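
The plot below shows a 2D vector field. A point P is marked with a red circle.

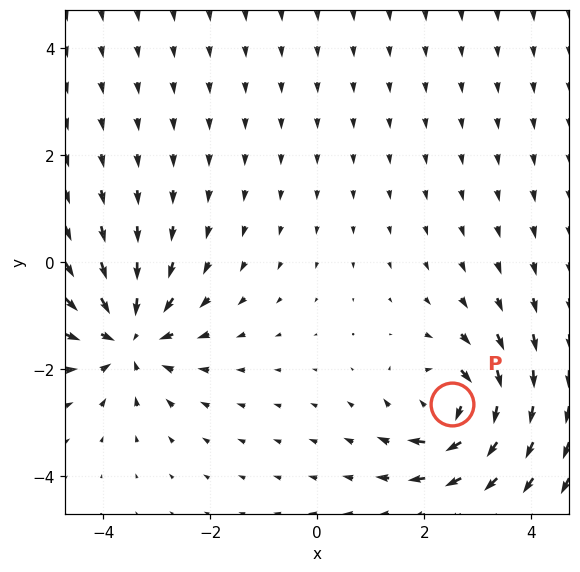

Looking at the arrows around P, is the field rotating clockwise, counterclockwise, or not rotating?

Near P at (2.5, -2.7) the arrows circulate clockwise. The curl (z-component) there is about -5; negative curl means clockwise rotation.

clockwise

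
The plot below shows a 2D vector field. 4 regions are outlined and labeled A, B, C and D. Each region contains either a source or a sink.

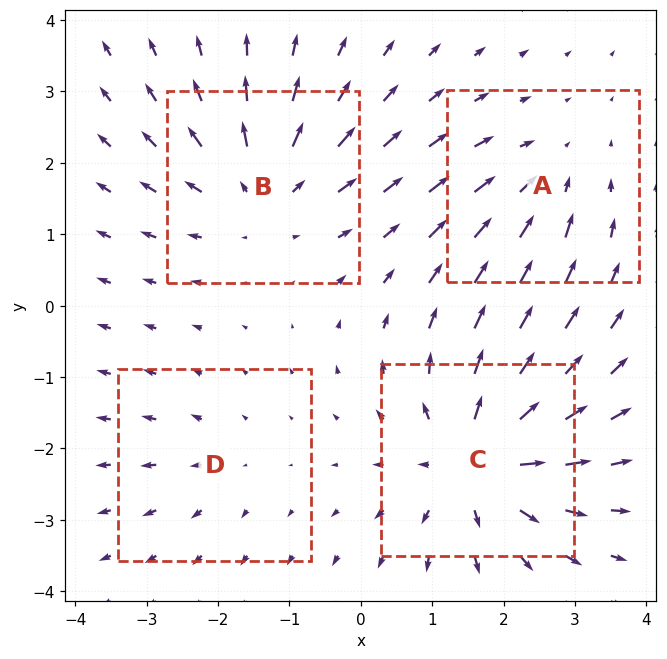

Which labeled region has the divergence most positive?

C

Divergence at each region's feature centre — A: about -3, B: about +5, C: about +6, D: about +2. Region C is most positive.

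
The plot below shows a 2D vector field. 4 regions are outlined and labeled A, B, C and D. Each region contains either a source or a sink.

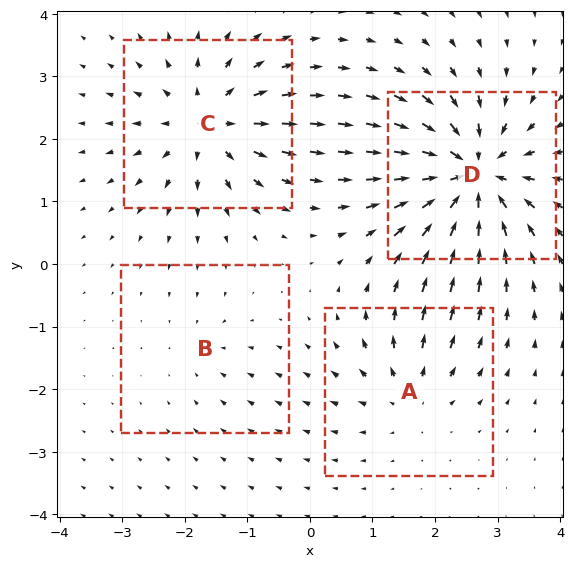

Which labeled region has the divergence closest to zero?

B

Divergence at each region's feature centre — A: about +4, B: about -2, C: about +6, D: about -9. Region B is closest to zero.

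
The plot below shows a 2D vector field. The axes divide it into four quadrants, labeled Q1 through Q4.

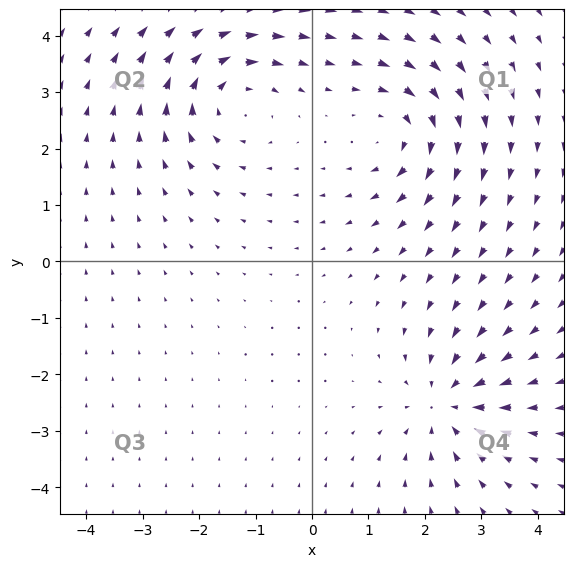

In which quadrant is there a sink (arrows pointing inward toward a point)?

The sink sits at approximately (2.4, -2.5), which lies in quadrant Q4. The divergence there is about -5, negative as expected for a sink.

Q4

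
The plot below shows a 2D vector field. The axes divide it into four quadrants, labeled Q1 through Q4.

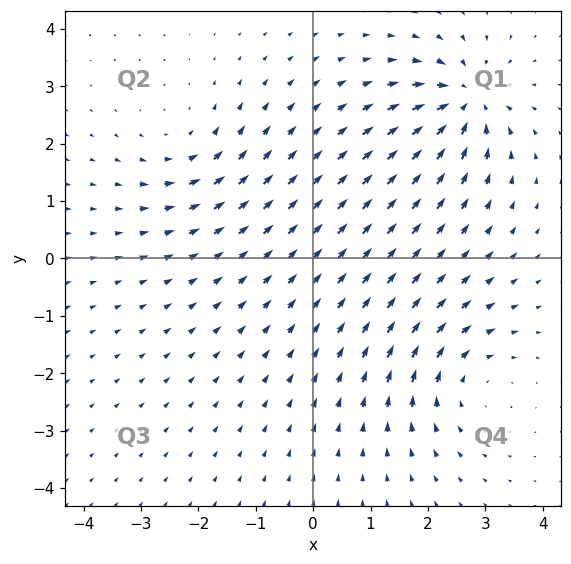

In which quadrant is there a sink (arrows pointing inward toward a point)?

Q1

The sink sits at approximately (2.7, 2.7), which lies in quadrant Q1. The divergence there is about -7, negative as expected for a sink.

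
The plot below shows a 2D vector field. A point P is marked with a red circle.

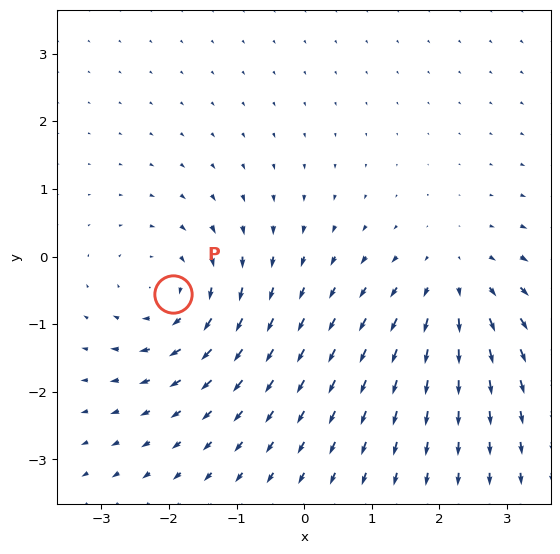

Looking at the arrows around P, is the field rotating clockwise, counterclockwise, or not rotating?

Near P at (-1.9, -0.6) the arrows circulate clockwise. The curl (z-component) there is about -5; negative curl means clockwise rotation.

clockwise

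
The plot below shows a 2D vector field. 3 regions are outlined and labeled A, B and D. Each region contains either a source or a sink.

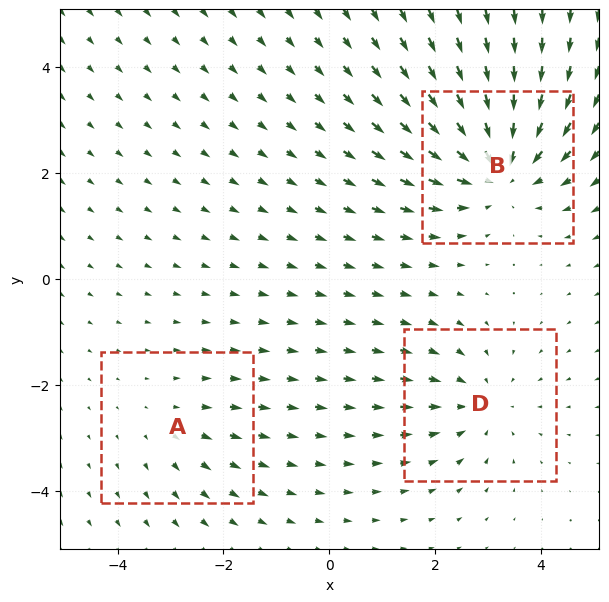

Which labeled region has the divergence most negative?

Divergence at each region's feature centre — A: about +2, B: about -4, D: about -3. Region B is most negative.

B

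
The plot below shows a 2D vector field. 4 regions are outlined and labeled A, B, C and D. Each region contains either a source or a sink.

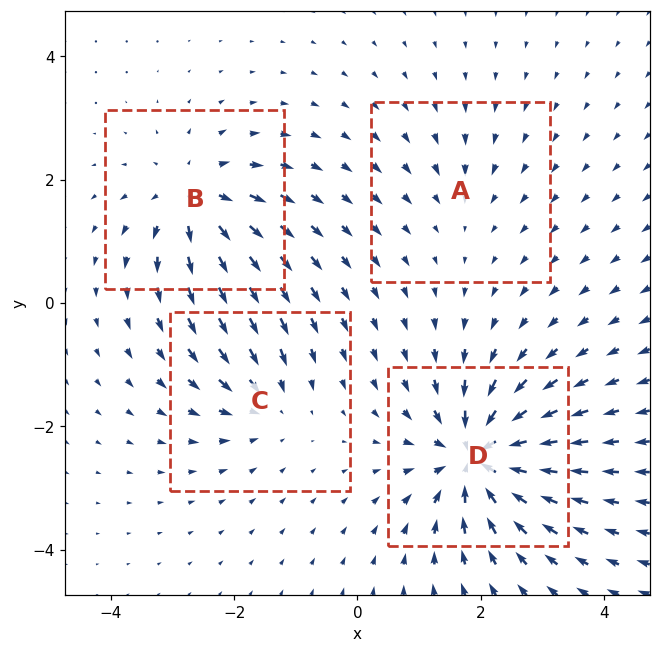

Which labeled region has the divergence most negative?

Divergence at each region's feature centre — A: about -2, B: about +6, C: about -4, D: about -9. Region D is most negative.

D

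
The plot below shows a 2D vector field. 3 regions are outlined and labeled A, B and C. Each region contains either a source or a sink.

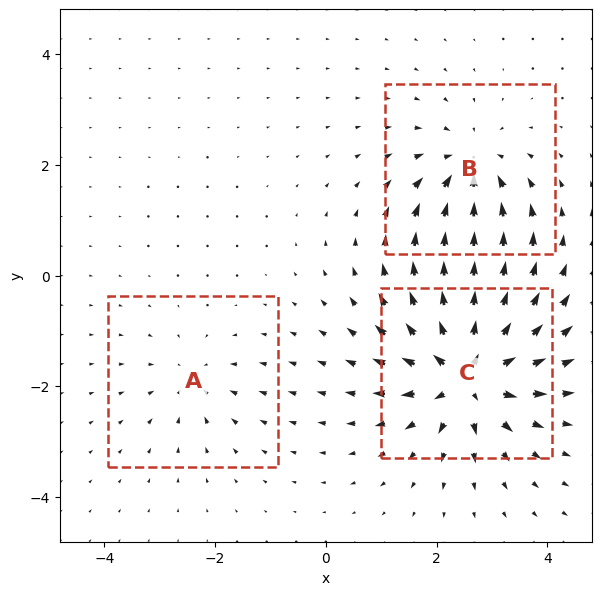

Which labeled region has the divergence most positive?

C

Divergence at each region's feature centre — A: about -2, B: about -4, C: about +6. Region C is most positive.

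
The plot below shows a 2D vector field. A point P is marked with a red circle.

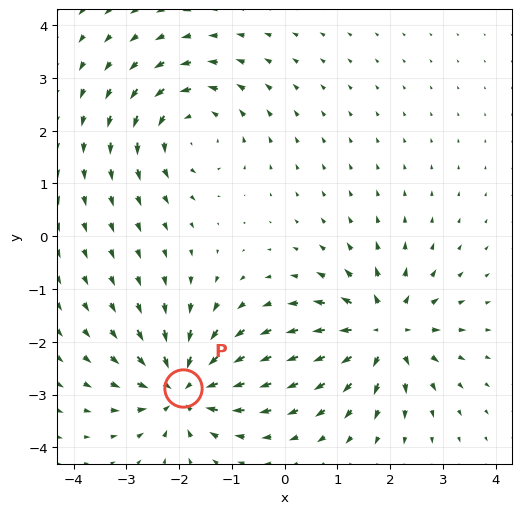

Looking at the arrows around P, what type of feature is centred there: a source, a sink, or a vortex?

sink

At P (-1.9, -2.9) the arrows converge inward. Divergence about -7, curl ≈0 — negative divergence with near-zero curl is a sink.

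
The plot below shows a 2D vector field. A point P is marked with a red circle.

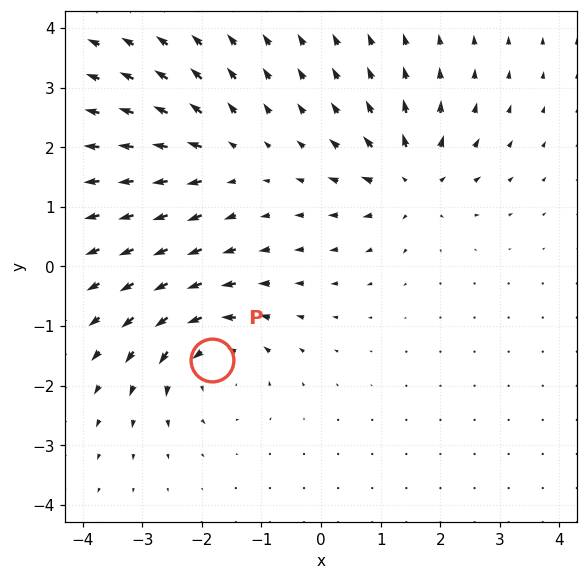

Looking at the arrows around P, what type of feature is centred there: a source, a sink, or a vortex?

vortex

At P (-1.8, -1.6) the arrows circulate counterclockwise. Divergence ≈0, curl about +6 — near-zero divergence with nonzero curl is a vortex.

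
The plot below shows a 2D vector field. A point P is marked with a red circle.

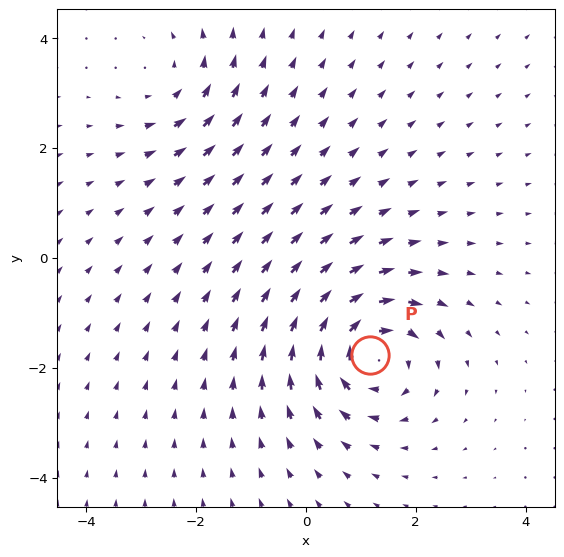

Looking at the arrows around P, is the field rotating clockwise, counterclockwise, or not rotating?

clockwise

Near P at (1.2, -1.8) the arrows circulate clockwise. The curl (z-component) there is about -5; negative curl means clockwise rotation.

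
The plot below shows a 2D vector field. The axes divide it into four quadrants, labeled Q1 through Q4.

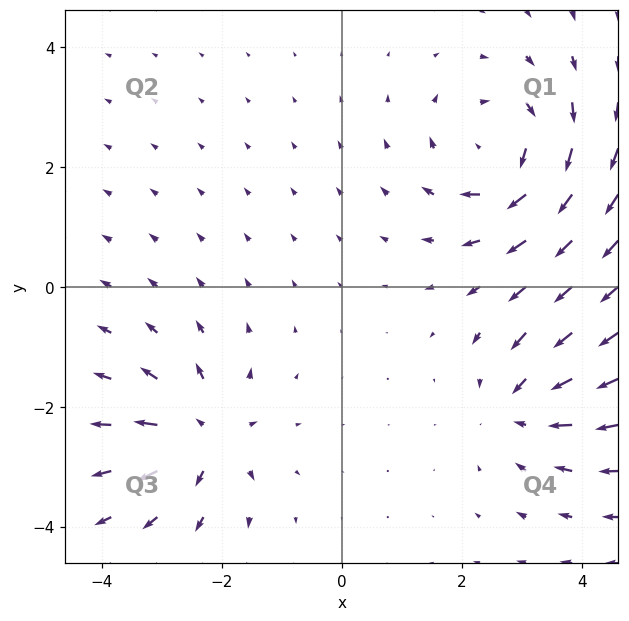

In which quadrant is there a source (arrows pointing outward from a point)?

The source sits at approximately (-2.3, -2.5), which lies in quadrant Q3. The divergence there is about +5, positive as expected for a source.

Q3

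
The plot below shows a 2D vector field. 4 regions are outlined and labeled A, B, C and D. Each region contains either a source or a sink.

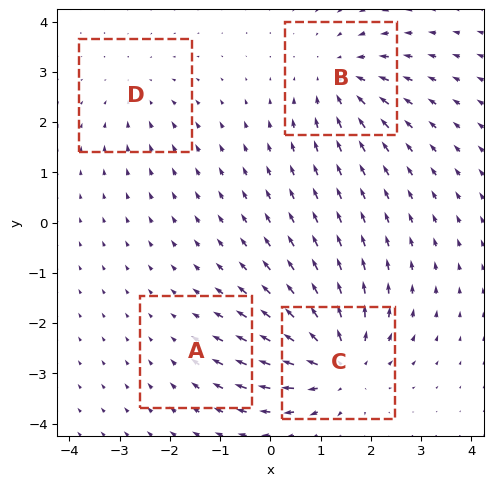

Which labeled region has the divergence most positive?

Divergence at each region's feature centre — A: about -2, B: about -5, C: about +7, D: about -3. Region C is most positive.

C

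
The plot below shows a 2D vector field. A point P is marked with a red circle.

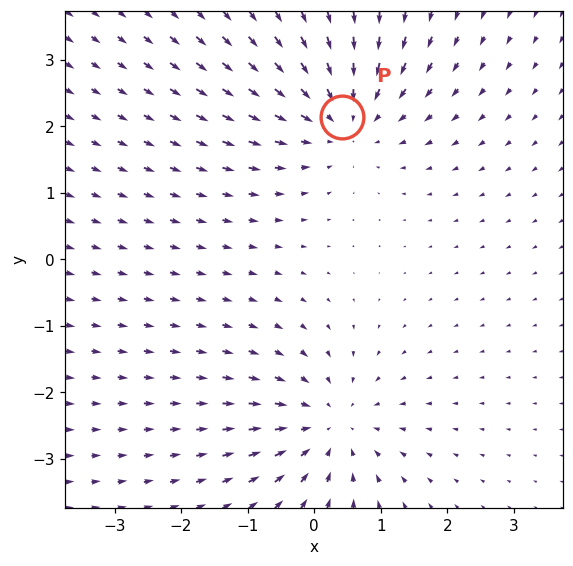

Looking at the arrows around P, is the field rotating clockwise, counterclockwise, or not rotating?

not rotating

Near P at (0.4, 2.1) the arrows show no circulation. The curl there is ≈0.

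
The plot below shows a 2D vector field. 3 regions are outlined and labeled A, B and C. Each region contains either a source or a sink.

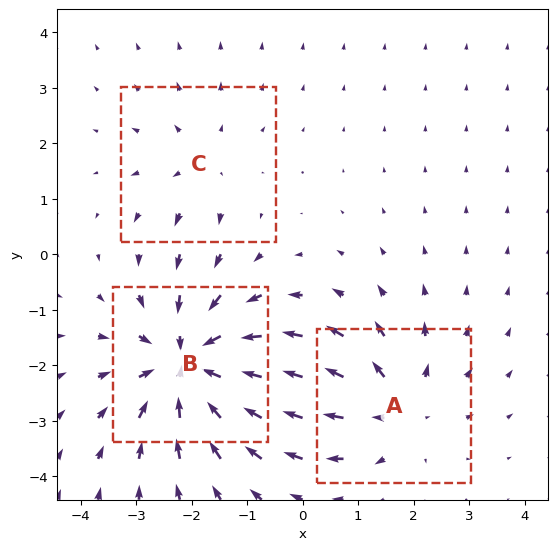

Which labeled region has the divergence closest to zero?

Divergence at each region's feature centre — A: about +3, B: about -5, C: about +2. Region C is closest to zero.

C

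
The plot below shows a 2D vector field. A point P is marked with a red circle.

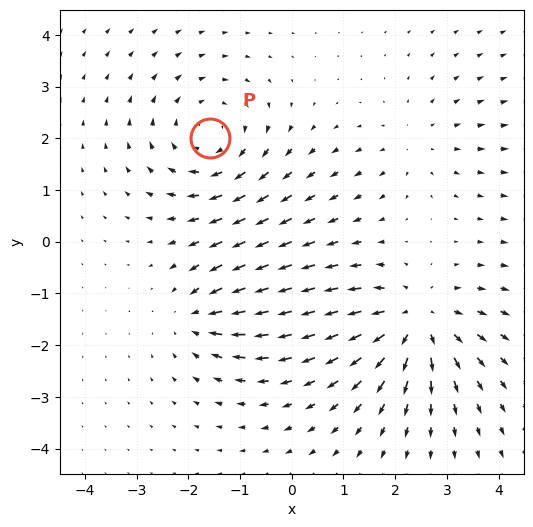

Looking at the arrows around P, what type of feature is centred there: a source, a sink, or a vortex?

At P (-1.6, 2.0) the arrows circulate clockwise. Divergence ≈0, curl about -4 — near-zero divergence with nonzero curl is a vortex.

vortex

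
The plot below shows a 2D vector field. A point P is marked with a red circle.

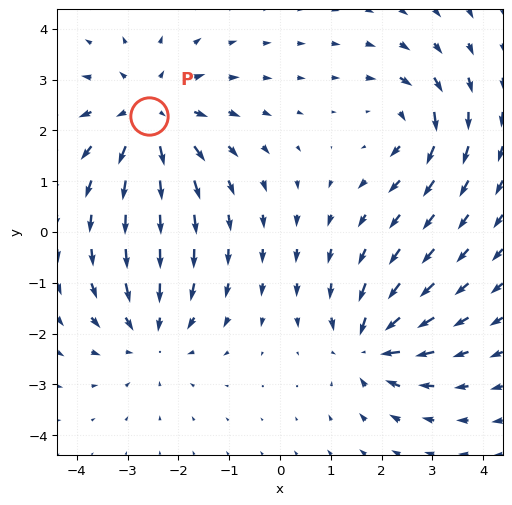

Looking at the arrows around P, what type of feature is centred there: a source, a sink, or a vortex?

source

At P (-2.6, 2.3) the arrows spread outward. Divergence about +4, curl ≈0 — positive divergence with near-zero curl is a source.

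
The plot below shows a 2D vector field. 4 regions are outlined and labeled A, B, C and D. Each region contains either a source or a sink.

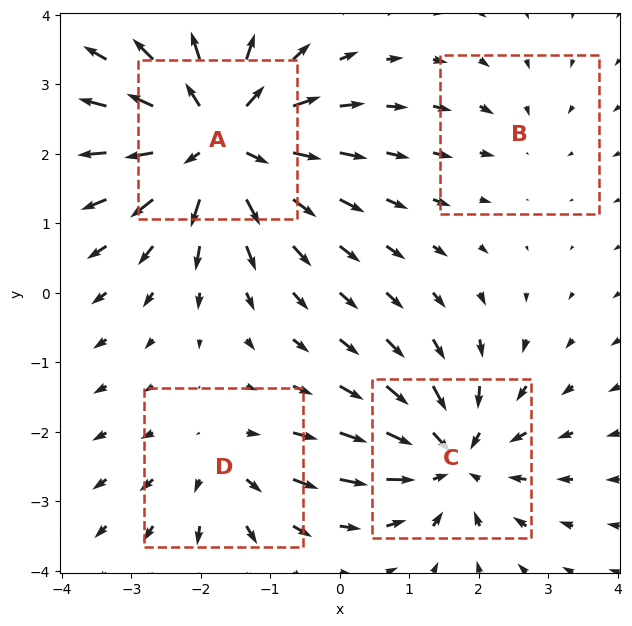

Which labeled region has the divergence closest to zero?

Divergence at each region's feature centre — A: about +7, B: about -2, C: about -5, D: about +3. Region B is closest to zero.

B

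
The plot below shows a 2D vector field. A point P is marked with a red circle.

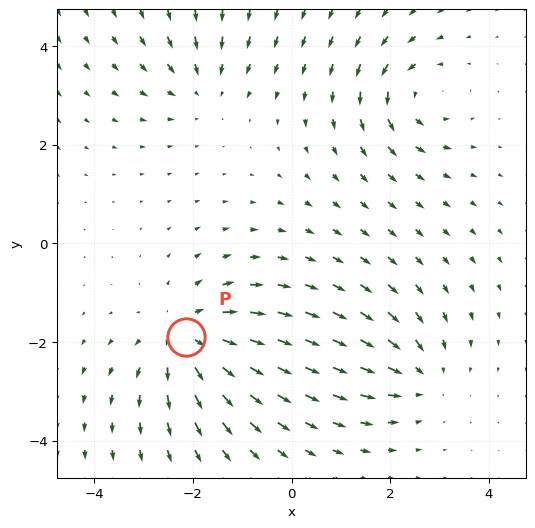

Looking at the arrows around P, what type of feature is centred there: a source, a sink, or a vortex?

At P (-2.1, -1.9) the arrows spread outward. Divergence about +4, curl ≈0 — positive divergence with near-zero curl is a source.

source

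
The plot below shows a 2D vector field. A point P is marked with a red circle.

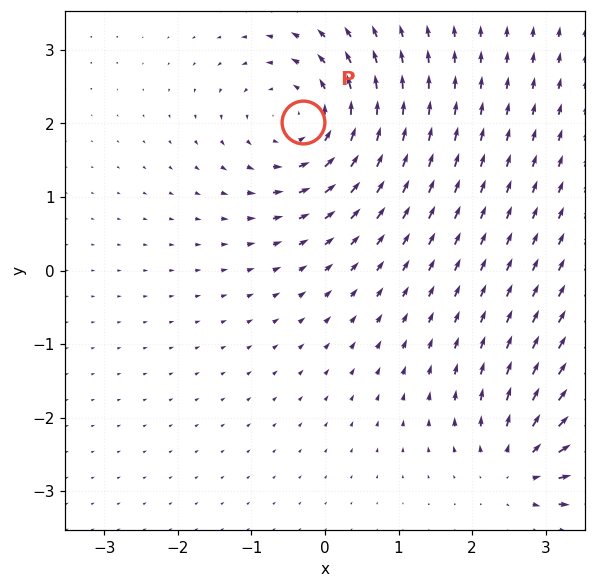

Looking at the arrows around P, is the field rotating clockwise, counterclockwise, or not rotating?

Near P at (-0.3, 2.0) the arrows circulate counterclockwise. The curl (z-component) there is about +5; positive curl means counterclockwise rotation.

counterclockwise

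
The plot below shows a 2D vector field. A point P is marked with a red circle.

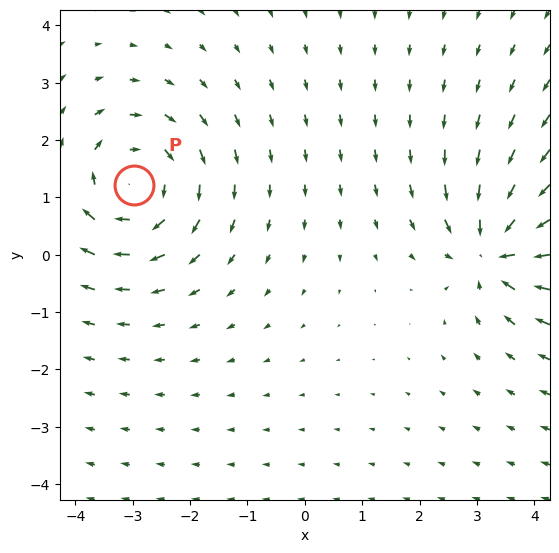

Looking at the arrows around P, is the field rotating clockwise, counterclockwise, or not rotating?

Near P at (-3.0, 1.2) the arrows circulate clockwise. The curl (z-component) there is about -3; negative curl means clockwise rotation.

clockwise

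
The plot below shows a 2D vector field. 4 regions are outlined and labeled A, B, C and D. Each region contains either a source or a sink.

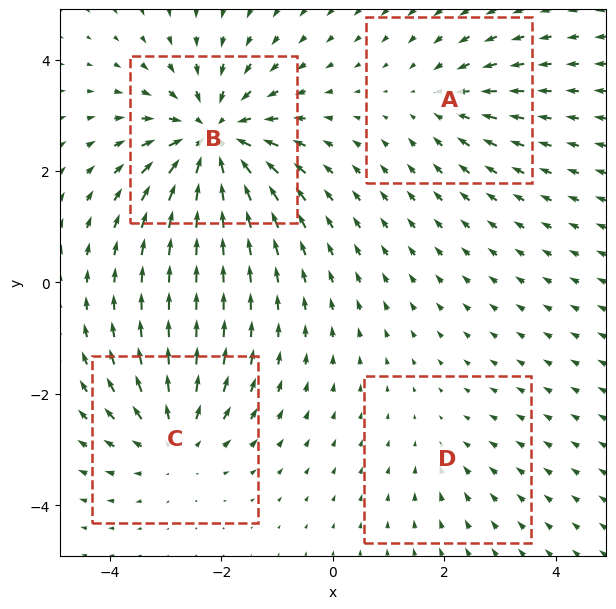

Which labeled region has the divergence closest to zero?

Divergence at each region's feature centre — A: about -3, B: about -7, C: about +4, D: about -2. Region D is closest to zero.

D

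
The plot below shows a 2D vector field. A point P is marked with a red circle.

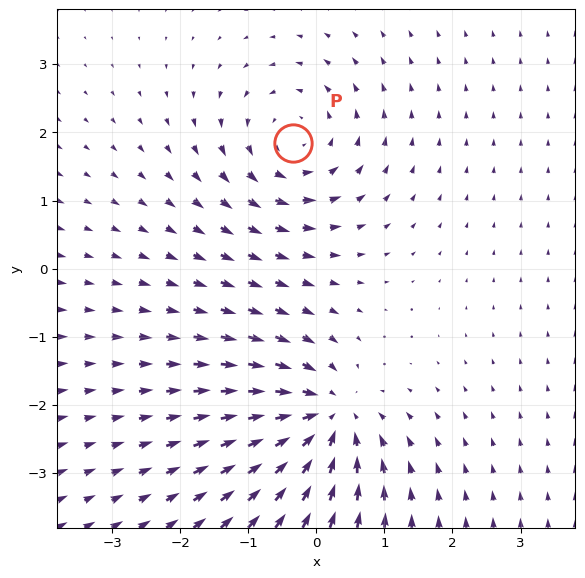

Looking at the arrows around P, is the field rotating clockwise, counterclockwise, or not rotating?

counterclockwise

Near P at (-0.3, 1.8) the arrows circulate counterclockwise. The curl (z-component) there is about +4; positive curl means counterclockwise rotation.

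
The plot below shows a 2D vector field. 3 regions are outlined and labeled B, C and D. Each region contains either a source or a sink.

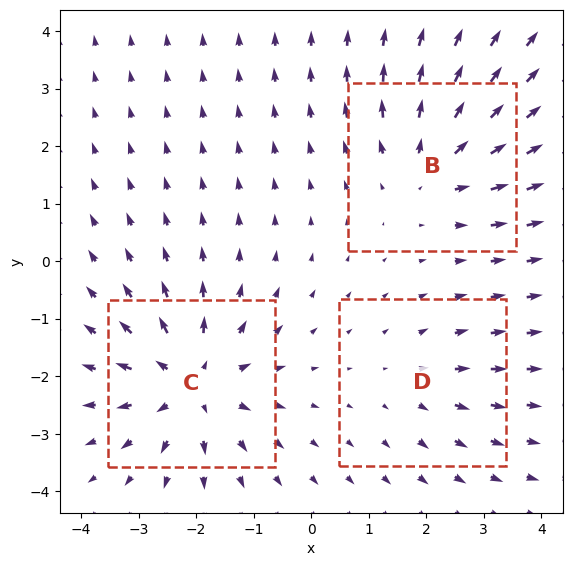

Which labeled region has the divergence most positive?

Divergence at each region's feature centre — B: about +3, C: about +5, D: about +2. Region C is most positive.

C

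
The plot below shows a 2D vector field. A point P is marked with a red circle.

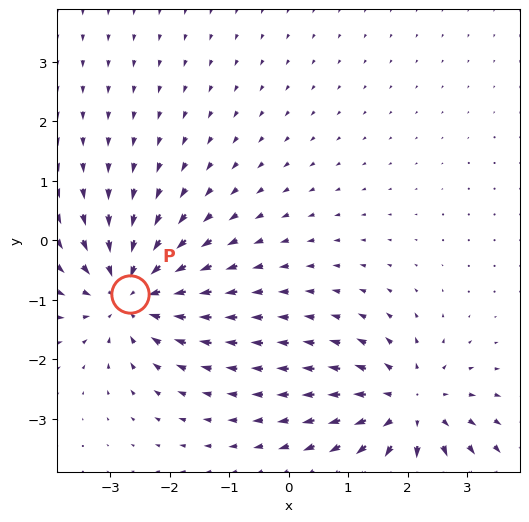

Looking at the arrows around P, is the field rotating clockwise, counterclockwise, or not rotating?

Near P at (-2.7, -0.9) the arrows show no circulation. The curl there is ≈0.

not rotating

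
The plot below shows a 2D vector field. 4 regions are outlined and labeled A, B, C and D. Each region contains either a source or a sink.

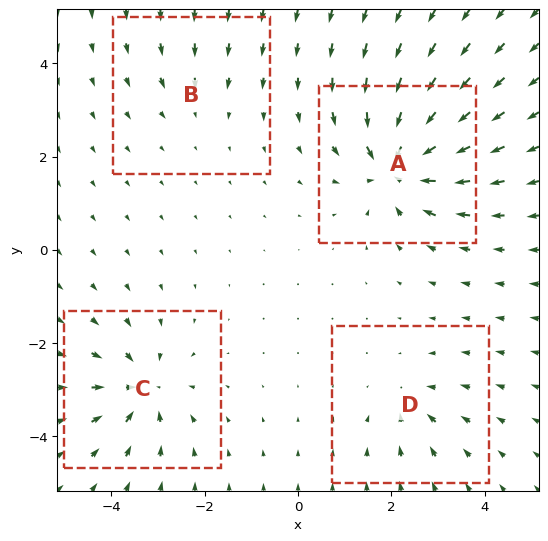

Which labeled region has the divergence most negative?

Divergence at each region's feature centre — A: about -8, B: about -2, C: about -6, D: about -4. Region A is most negative.

A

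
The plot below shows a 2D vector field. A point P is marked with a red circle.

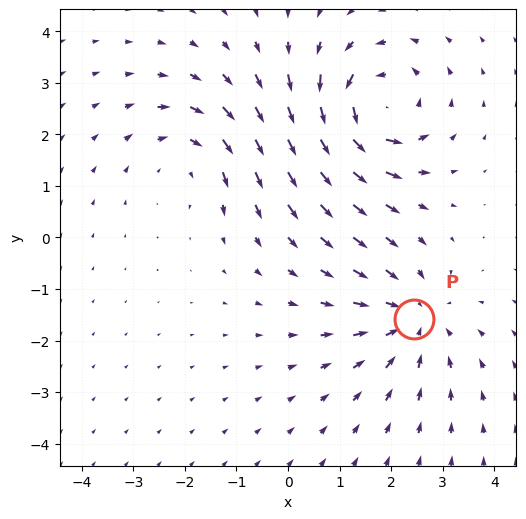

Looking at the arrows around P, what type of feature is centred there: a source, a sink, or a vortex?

sink

At P (2.4, -1.6) the arrows converge inward. Divergence about -3, curl ≈0 — negative divergence with near-zero curl is a sink.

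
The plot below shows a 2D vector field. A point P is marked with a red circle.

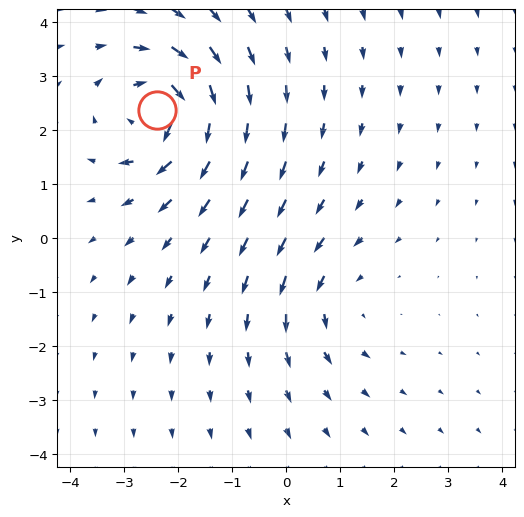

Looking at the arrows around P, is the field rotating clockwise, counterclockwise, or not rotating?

clockwise

Near P at (-2.4, 2.4) the arrows circulate clockwise. The curl (z-component) there is about -6; negative curl means clockwise rotation.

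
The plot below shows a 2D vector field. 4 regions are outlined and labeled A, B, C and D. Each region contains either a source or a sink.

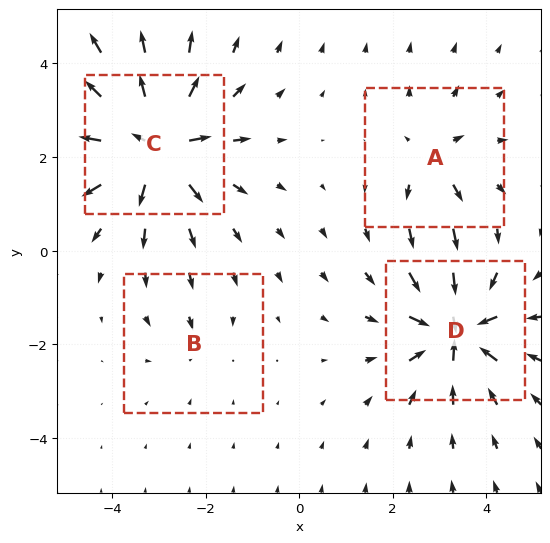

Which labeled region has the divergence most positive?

C

Divergence at each region's feature centre — A: about +4, B: about -2, C: about +8, D: about -7. Region C is most positive.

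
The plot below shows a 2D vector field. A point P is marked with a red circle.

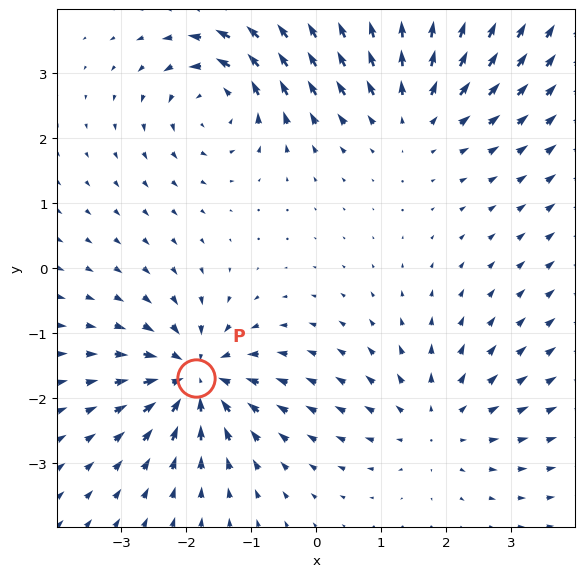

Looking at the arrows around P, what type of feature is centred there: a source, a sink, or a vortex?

sink

At P (-1.9, -1.7) the arrows converge inward. Divergence about -6, curl ≈0 — negative divergence with near-zero curl is a sink.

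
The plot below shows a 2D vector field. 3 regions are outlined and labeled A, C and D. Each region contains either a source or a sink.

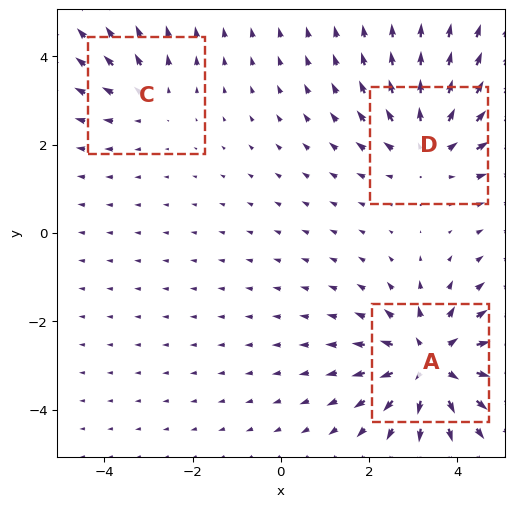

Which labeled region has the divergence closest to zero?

Divergence at each region's feature centre — A: about +5, C: about +2, D: about +3. Region C is closest to zero.

C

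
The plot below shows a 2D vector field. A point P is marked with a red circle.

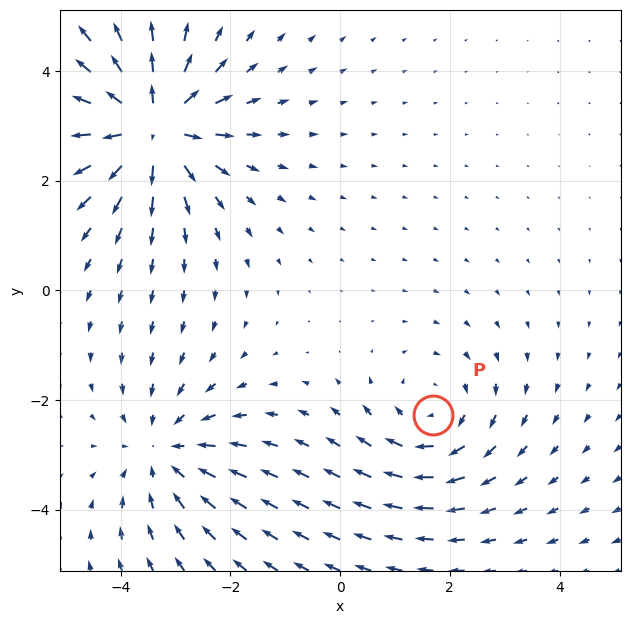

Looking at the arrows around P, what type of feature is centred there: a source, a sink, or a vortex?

At P (1.7, -2.3) the arrows circulate clockwise. Divergence ≈0, curl about -3 — near-zero divergence with nonzero curl is a vortex.

vortex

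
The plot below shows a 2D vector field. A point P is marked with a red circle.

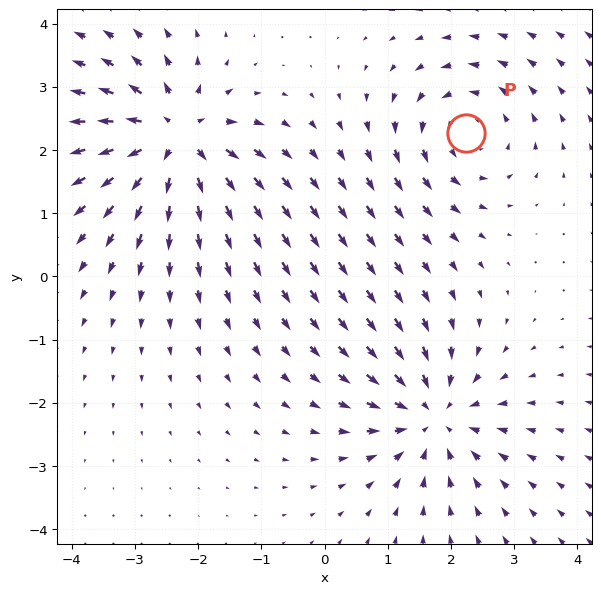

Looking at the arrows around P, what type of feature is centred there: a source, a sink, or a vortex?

vortex

At P (2.2, 2.3) the arrows circulate counterclockwise. Divergence ≈0, curl about +4 — near-zero divergence with nonzero curl is a vortex.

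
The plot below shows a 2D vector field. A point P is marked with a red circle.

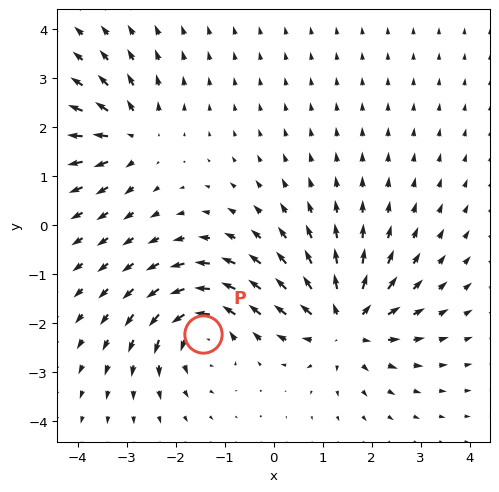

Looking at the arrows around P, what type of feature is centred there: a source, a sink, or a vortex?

vortex

At P (-1.4, -2.2) the arrows circulate counterclockwise. Divergence ≈0, curl about +6 — near-zero divergence with nonzero curl is a vortex.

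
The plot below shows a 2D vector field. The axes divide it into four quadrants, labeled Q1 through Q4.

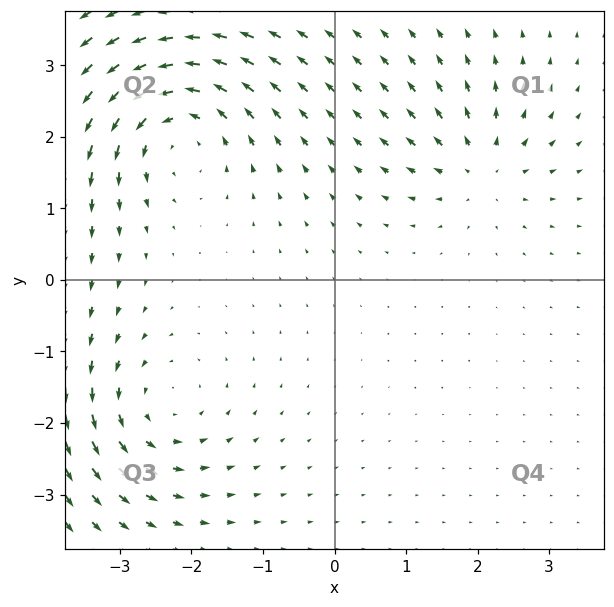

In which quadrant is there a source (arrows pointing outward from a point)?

Q1

The source sits at approximately (2.1, 1.6), which lies in quadrant Q1. The divergence there is about +4, positive as expected for a source.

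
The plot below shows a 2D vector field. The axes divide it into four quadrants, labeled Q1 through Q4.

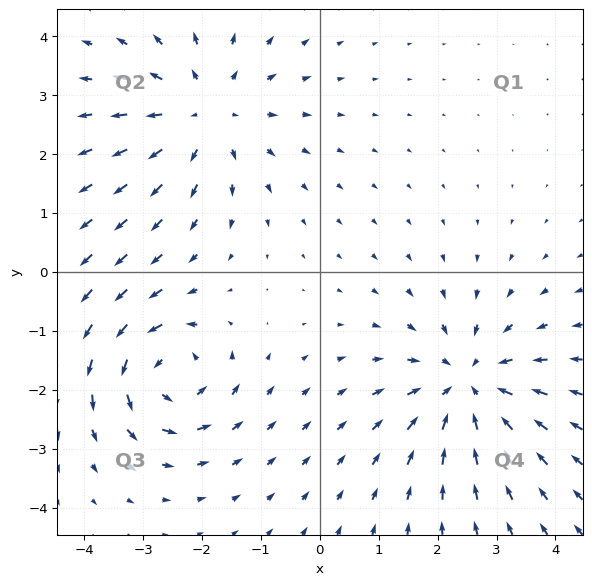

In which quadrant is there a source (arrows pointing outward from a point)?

The source sits at approximately (-1.9, 2.7), which lies in quadrant Q2. The divergence there is about +4, positive as expected for a source.

Q2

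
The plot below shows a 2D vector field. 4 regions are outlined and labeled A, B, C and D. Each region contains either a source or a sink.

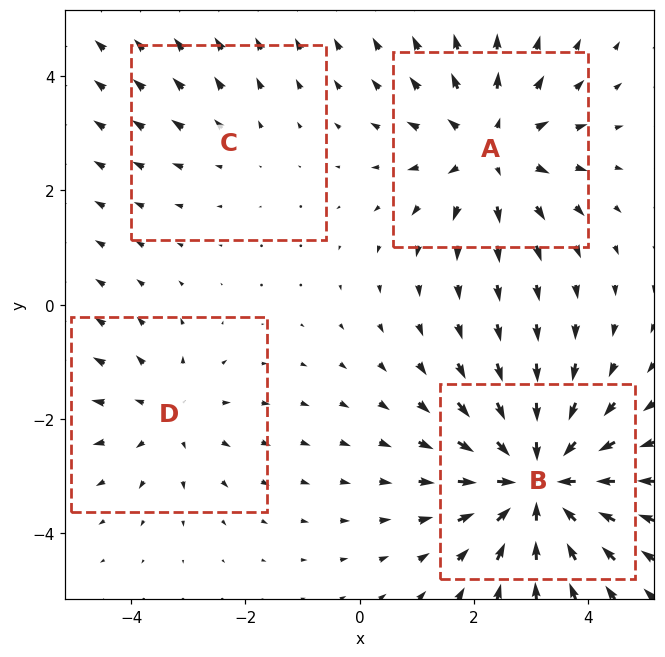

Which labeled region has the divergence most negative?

Divergence at each region's feature centre — A: about +4, B: about -6, C: about +2, D: about +3. Region B is most negative.

B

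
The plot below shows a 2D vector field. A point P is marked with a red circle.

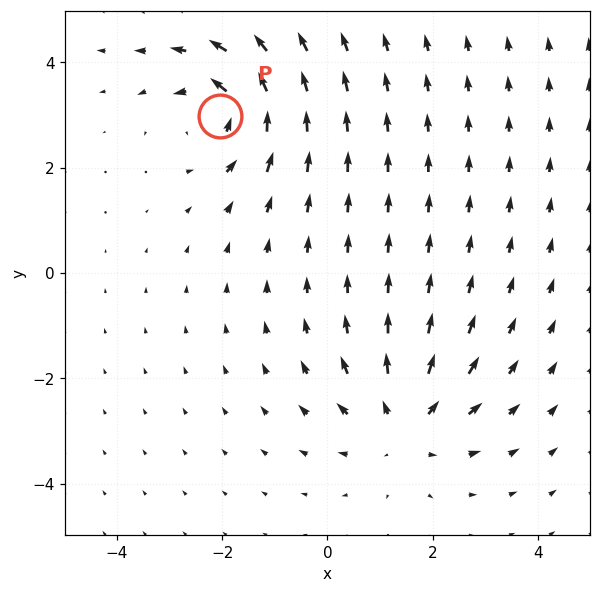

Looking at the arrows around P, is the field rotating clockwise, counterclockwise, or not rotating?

Near P at (-2.0, 3.0) the arrows circulate counterclockwise. The curl (z-component) there is about +6; positive curl means counterclockwise rotation.

counterclockwise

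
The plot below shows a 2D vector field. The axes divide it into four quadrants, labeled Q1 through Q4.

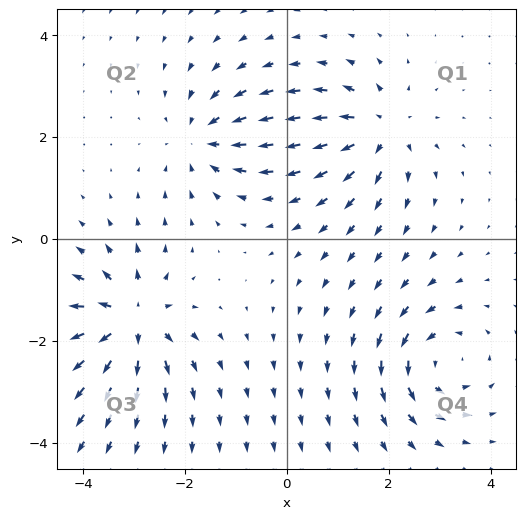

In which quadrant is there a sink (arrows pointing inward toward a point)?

Q2

The sink sits at approximately (-1.6, 2.0), which lies in quadrant Q2. The divergence there is about -5, negative as expected for a sink.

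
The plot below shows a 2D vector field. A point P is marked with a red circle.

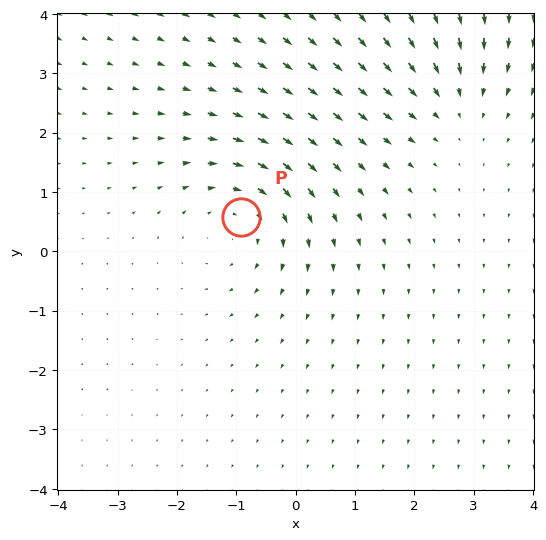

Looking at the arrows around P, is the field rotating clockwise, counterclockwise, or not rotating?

clockwise

Near P at (-0.9, 0.6) the arrows circulate clockwise. The curl (z-component) there is about -3; negative curl means clockwise rotation.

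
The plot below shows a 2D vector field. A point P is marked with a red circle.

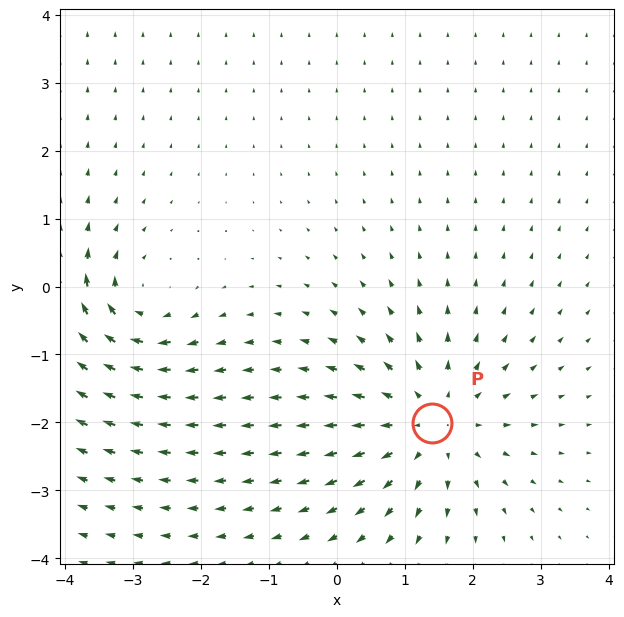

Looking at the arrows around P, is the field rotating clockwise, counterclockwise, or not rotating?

Near P at (1.4, -2.0) the arrows show no circulation. The curl there is ≈0.

not rotating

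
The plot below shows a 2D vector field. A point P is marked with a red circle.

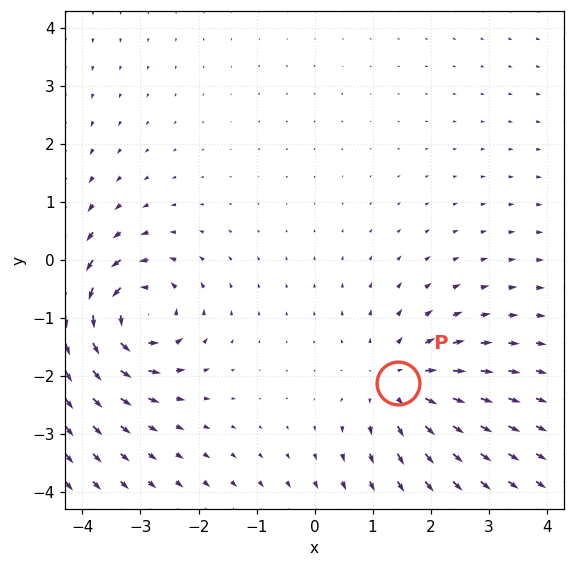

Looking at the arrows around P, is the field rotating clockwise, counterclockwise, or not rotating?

not rotating

Near P at (1.4, -2.1) the arrows show no circulation. The curl there is ≈0.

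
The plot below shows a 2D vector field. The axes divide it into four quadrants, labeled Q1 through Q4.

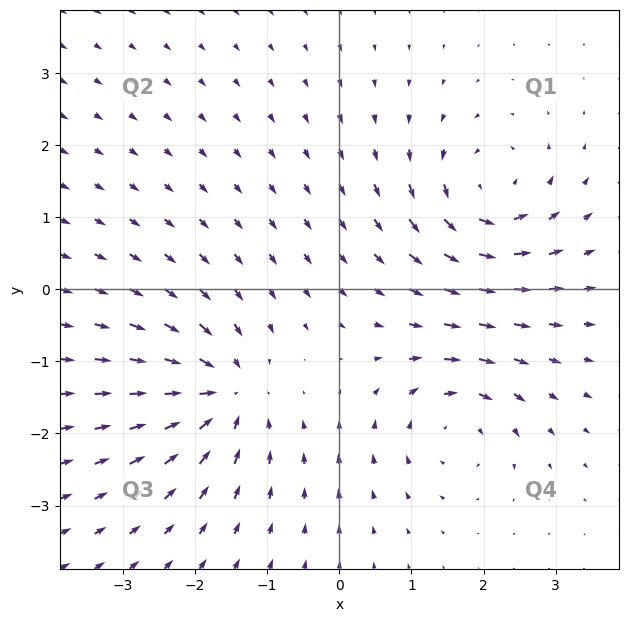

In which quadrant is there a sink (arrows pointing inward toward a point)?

The sink sits at approximately (-1.6, -1.4), which lies in quadrant Q3. The divergence there is about -5, negative as expected for a sink.

Q3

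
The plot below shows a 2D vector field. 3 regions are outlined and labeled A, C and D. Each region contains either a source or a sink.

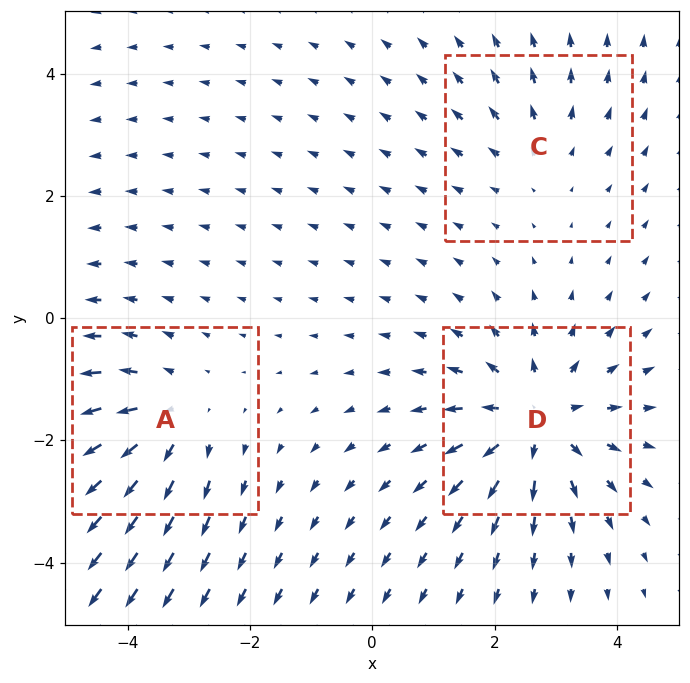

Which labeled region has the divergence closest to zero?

Divergence at each region's feature centre — A: about +3, C: about +2, D: about +4. Region C is closest to zero.

C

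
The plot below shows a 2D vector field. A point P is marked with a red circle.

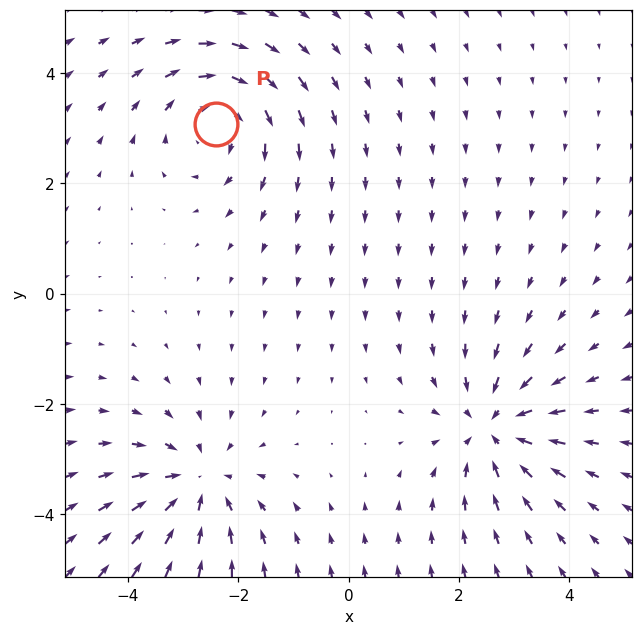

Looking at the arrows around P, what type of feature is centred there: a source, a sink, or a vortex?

At P (-2.4, 3.1) the arrows circulate clockwise. Divergence ≈0, curl about -3 — near-zero divergence with nonzero curl is a vortex.

vortex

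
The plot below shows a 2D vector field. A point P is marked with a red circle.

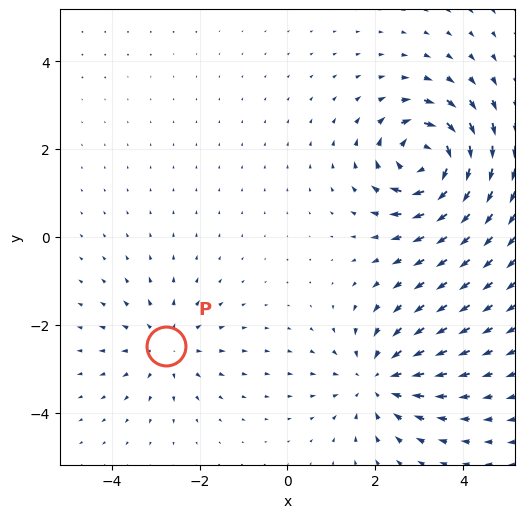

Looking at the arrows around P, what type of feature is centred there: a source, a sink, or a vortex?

source

At P (-2.8, -2.5) the arrows spread outward. Divergence about +3, curl ≈0 — positive divergence with near-zero curl is a source.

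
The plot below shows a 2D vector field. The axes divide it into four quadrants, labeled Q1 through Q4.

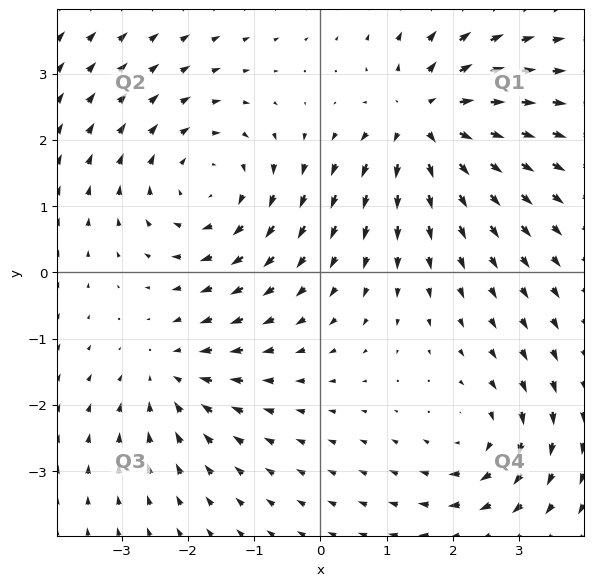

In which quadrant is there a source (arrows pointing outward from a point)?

The source sits at approximately (1.6, 2.3), which lies in quadrant Q1. The divergence there is about +5, positive as expected for a source.

Q1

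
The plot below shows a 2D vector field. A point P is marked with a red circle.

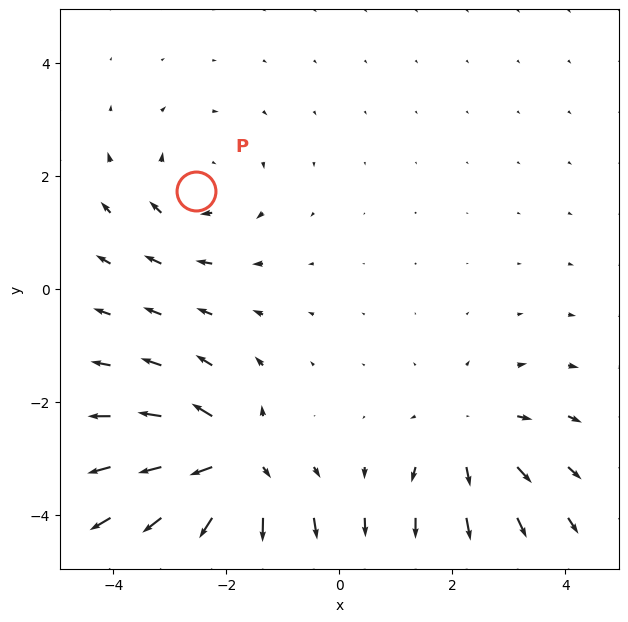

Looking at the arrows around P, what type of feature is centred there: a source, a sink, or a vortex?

vortex

At P (-2.5, 1.7) the arrows circulate clockwise. Divergence ≈0, curl about -3 — near-zero divergence with nonzero curl is a vortex.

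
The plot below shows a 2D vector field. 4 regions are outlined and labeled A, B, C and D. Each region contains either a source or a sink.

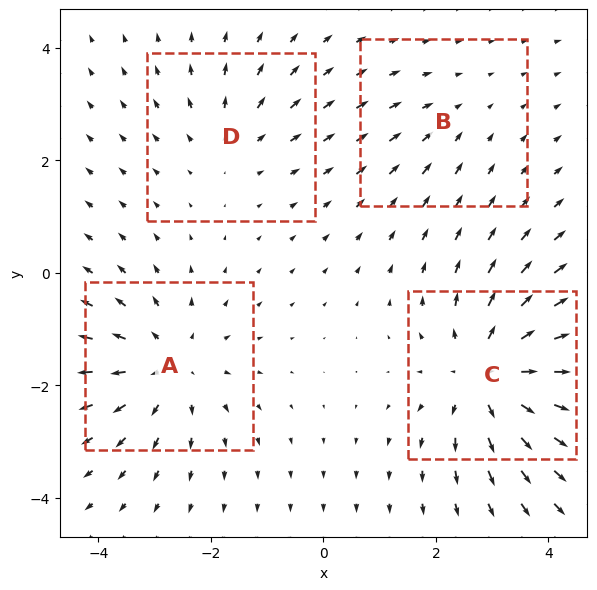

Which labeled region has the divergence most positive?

C

Divergence at each region's feature centre — A: about +4, B: about -2, C: about +6, D: about +3. Region C is most positive.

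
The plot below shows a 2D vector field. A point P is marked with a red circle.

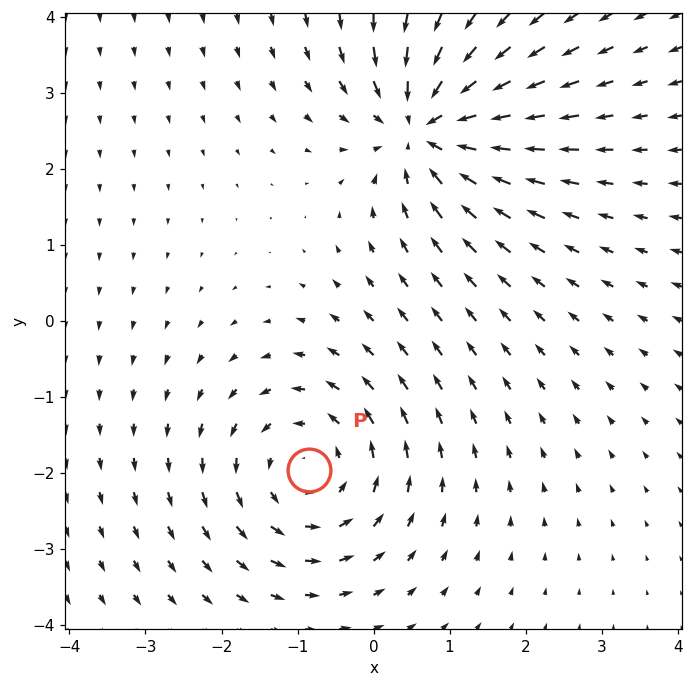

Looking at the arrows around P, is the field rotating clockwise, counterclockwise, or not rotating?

counterclockwise

Near P at (-0.8, -2.0) the arrows circulate counterclockwise. The curl (z-component) there is about +4; positive curl means counterclockwise rotation.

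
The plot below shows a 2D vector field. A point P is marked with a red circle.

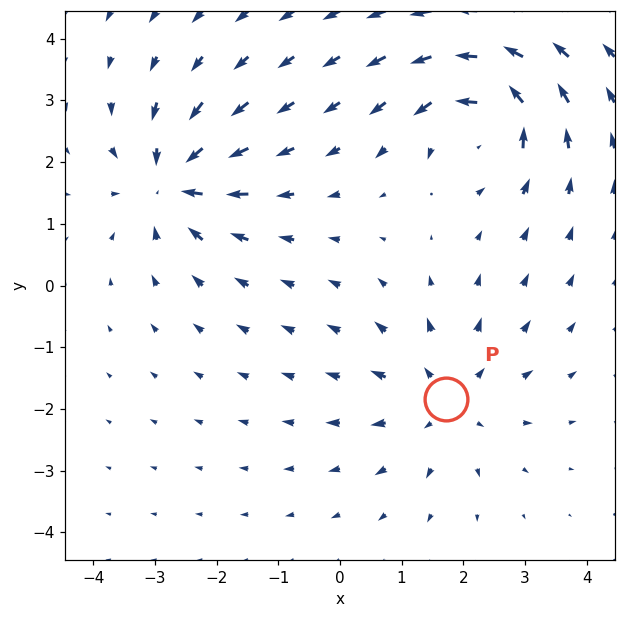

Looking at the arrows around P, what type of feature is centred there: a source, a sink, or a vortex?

At P (1.7, -1.8) the arrows spread outward. Divergence about +4, curl ≈0 — positive divergence with near-zero curl is a source.

source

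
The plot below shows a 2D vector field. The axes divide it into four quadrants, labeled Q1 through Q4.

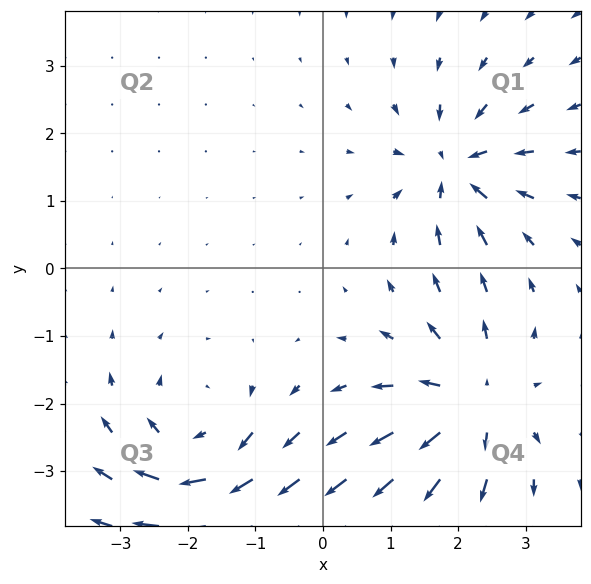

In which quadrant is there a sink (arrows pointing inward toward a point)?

The sink sits at approximately (2.0, 1.5), which lies in quadrant Q1. The divergence there is about -6, negative as expected for a sink.

Q1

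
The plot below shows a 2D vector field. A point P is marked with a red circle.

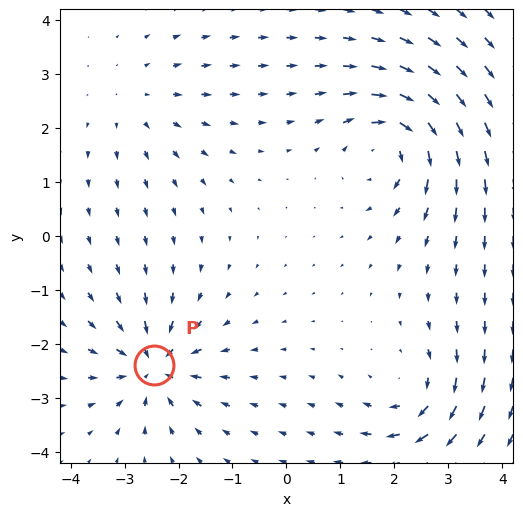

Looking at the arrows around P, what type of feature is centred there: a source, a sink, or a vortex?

sink

At P (-2.5, -2.4) the arrows converge inward. Divergence about -6, curl ≈0 — negative divergence with near-zero curl is a sink.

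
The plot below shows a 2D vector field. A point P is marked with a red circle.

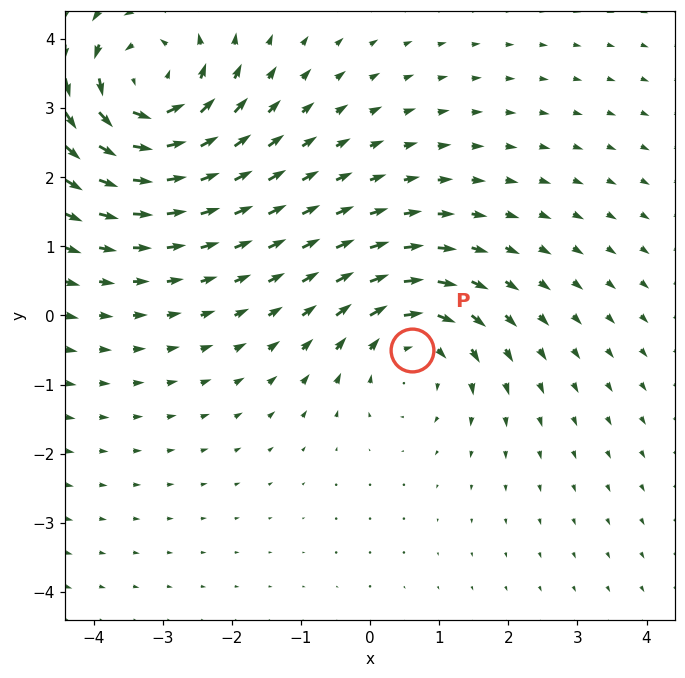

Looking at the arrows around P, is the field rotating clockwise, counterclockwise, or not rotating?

Near P at (0.6, -0.5) the arrows circulate clockwise. The curl (z-component) there is about -3; negative curl means clockwise rotation.

clockwise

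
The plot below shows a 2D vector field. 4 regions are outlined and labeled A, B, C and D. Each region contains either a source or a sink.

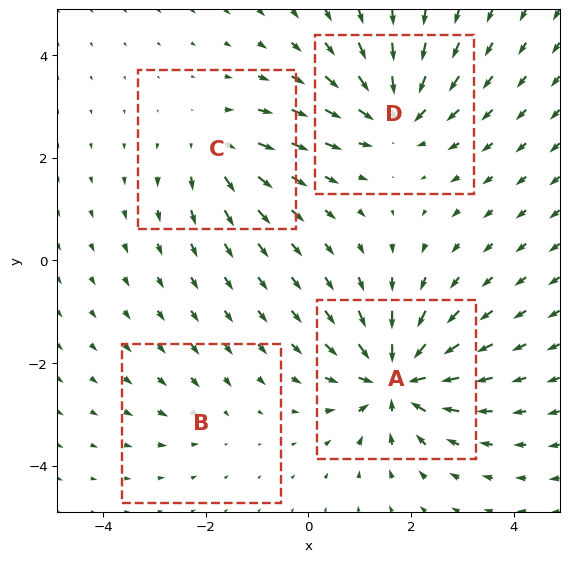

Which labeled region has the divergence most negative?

Divergence at each region's feature centre — A: about -8, B: about -2, C: about +4, D: about -6. Region A is most negative.

A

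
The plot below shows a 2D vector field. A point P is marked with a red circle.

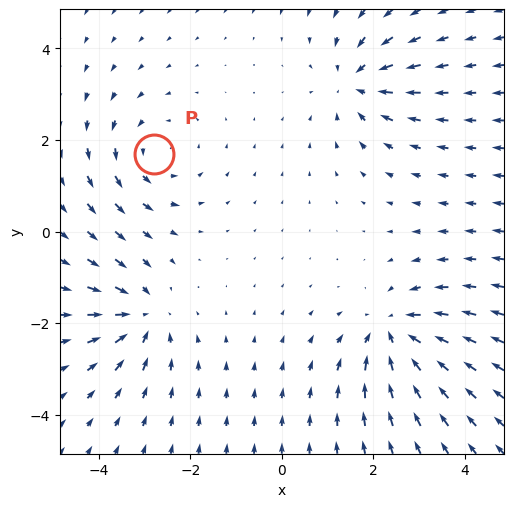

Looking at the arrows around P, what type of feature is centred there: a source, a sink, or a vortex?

At P (-2.8, 1.7) the arrows circulate counterclockwise. Divergence ≈0, curl about +3 — near-zero divergence with nonzero curl is a vortex.

vortex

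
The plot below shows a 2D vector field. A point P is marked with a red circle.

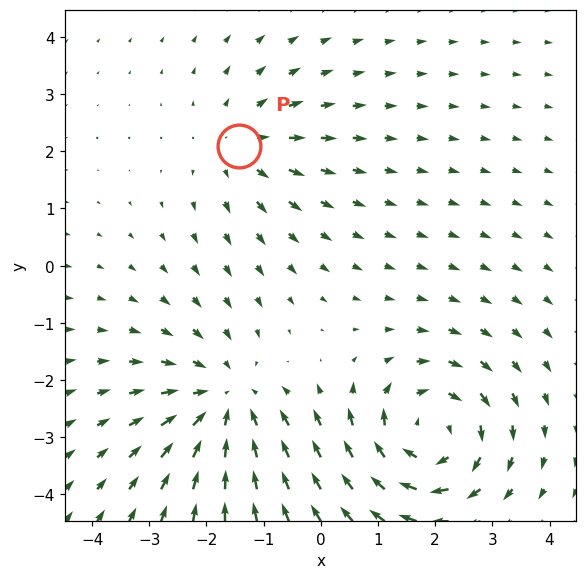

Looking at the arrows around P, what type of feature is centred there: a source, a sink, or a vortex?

source

At P (-1.4, 2.1) the arrows spread outward. Divergence about +3, curl ≈0 — positive divergence with near-zero curl is a source.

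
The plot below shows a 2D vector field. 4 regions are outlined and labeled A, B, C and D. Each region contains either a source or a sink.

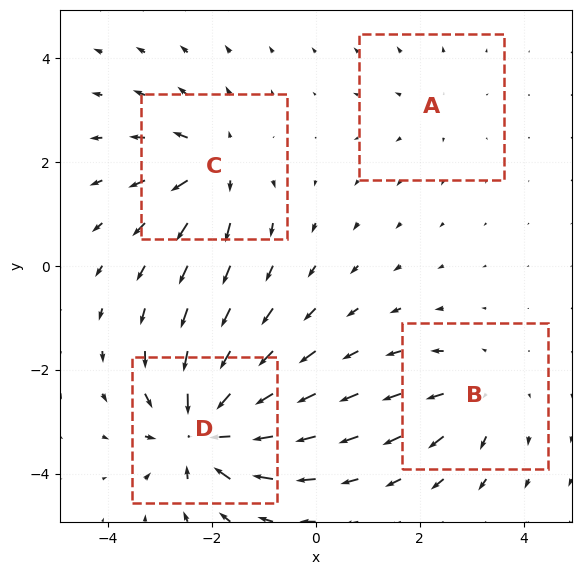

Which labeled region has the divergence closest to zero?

A

Divergence at each region's feature centre — A: about +2, B: about +4, C: about +6, D: about -9. Region A is closest to zero.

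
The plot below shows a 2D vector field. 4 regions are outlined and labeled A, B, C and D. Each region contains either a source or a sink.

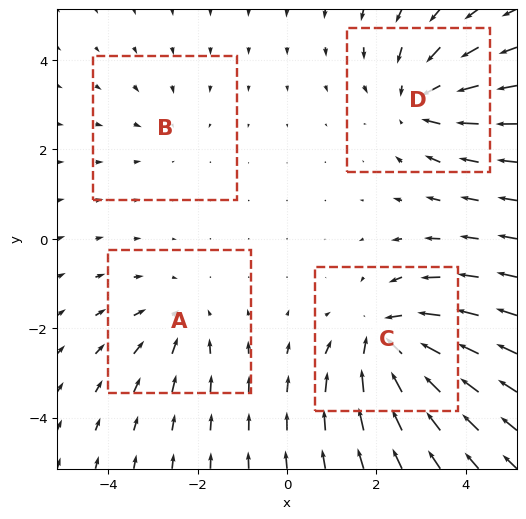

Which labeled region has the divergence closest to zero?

Divergence at each region's feature centre — A: about -3, B: about -2, C: about -6, D: about -5. Region B is closest to zero.

B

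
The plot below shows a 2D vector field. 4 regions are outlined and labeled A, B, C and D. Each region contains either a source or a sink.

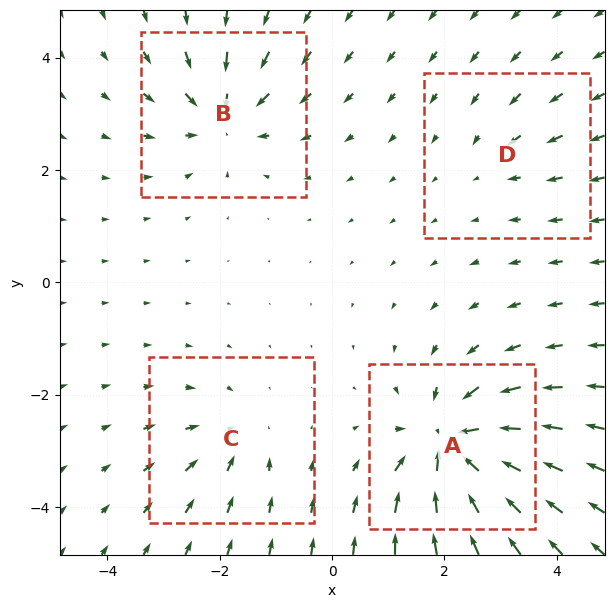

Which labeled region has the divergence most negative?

Divergence at each region's feature centre — A: about -9, B: about -6, C: about -4, D: about -2. Region A is most negative.

A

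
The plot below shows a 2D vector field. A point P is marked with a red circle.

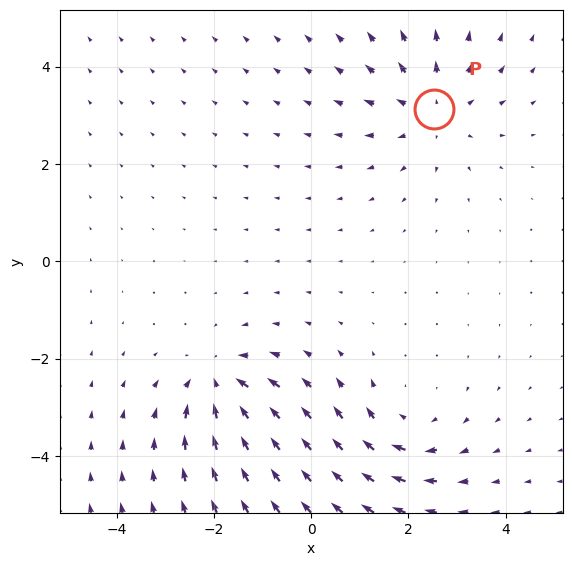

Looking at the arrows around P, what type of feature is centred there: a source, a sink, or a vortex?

source

At P (2.5, 3.1) the arrows spread outward. Divergence about +3, curl ≈0 — positive divergence with near-zero curl is a source.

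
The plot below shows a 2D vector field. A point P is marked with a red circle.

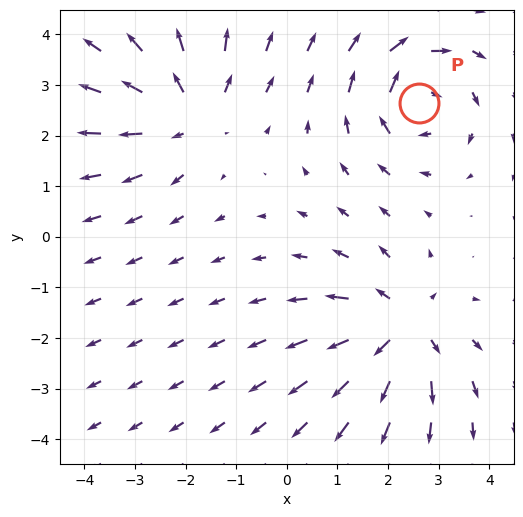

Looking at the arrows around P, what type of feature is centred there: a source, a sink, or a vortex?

vortex

At P (2.6, 2.7) the arrows circulate clockwise. Divergence ≈0, curl about -4 — near-zero divergence with nonzero curl is a vortex.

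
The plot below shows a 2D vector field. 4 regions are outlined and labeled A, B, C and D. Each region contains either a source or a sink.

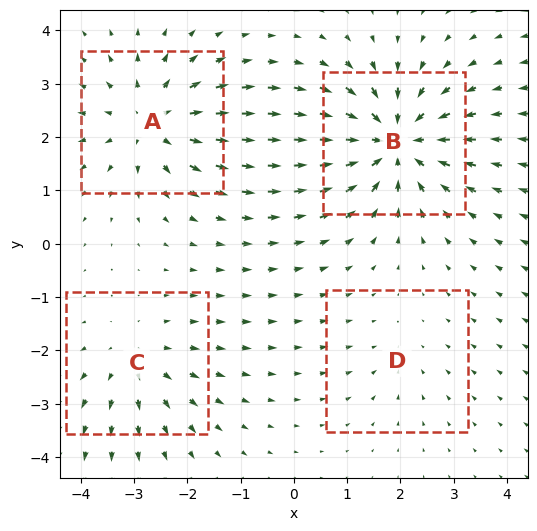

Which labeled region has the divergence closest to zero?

D

Divergence at each region's feature centre — A: about +5, B: about -6, C: about +3, D: about -2. Region D is closest to zero.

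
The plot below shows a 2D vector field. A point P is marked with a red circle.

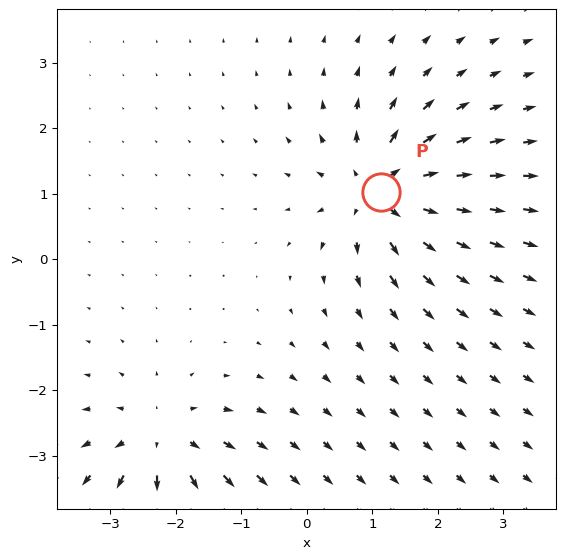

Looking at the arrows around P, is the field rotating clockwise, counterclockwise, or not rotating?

not rotating

Near P at (1.1, 1.0) the arrows show no circulation. The curl there is ≈0.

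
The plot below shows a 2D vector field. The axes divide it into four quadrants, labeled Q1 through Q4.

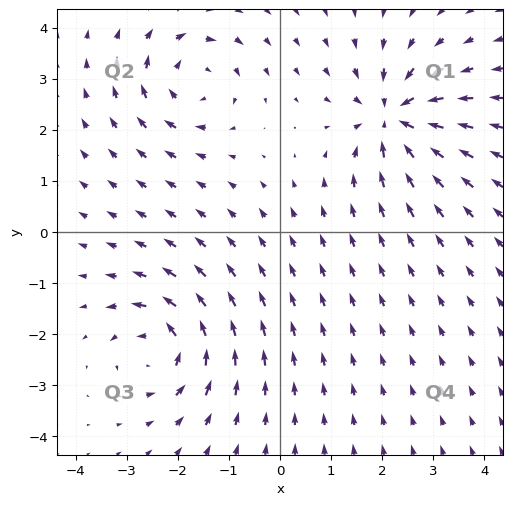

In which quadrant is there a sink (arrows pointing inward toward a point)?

The sink sits at approximately (2.2, 2.2), which lies in quadrant Q1. The divergence there is about -6, negative as expected for a sink.

Q1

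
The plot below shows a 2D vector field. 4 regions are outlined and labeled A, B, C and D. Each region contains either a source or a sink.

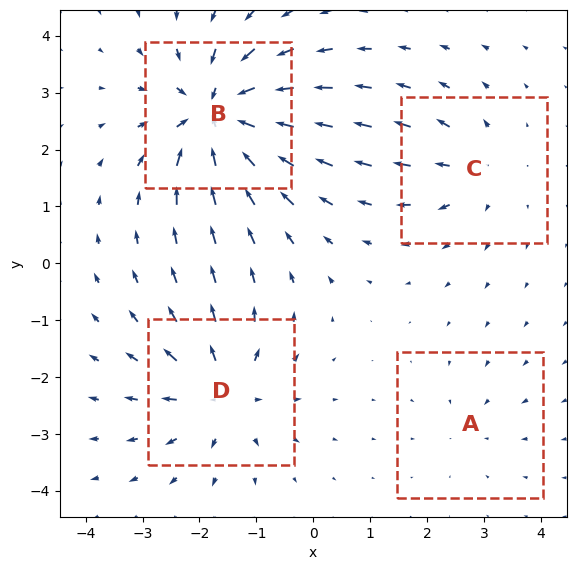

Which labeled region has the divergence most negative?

B

Divergence at each region's feature centre — A: about -2, B: about -8, C: about +4, D: about +6. Region B is most negative.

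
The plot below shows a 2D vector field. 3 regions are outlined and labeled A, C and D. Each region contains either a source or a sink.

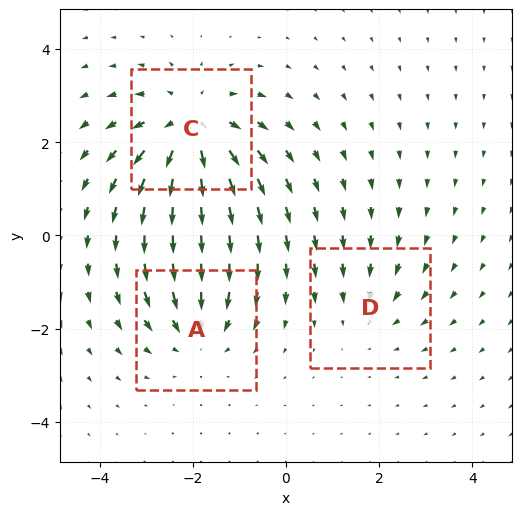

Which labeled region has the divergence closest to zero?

D

Divergence at each region's feature centre — A: about -3, C: about +4, D: about -2. Region D is closest to zero.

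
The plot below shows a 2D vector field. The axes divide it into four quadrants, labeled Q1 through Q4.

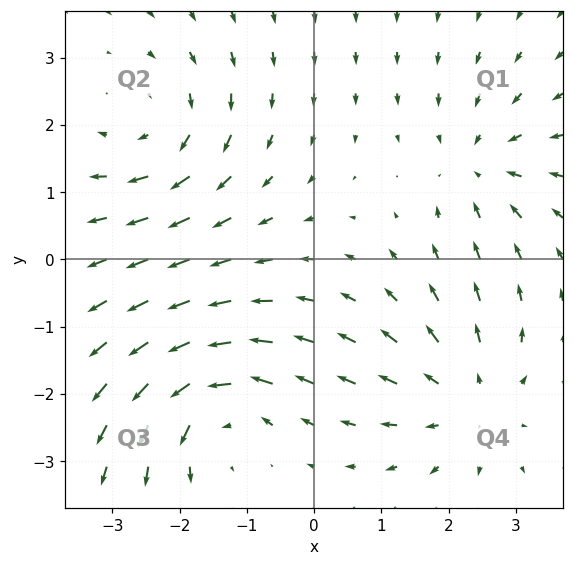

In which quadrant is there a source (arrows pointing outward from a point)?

Q4

The source sits at approximately (2.3, -2.1), which lies in quadrant Q4. The divergence there is about +3, positive as expected for a source.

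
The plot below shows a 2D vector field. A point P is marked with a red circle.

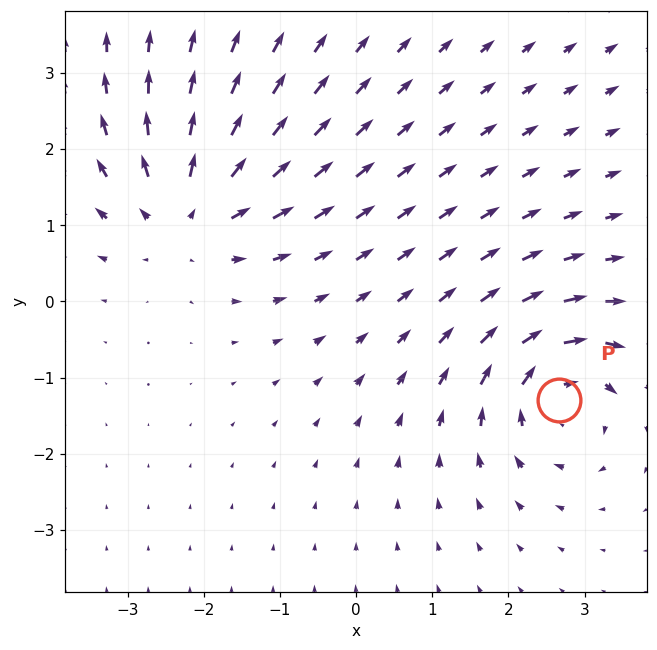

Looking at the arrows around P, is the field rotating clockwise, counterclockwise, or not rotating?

clockwise

Near P at (2.7, -1.3) the arrows circulate clockwise. The curl (z-component) there is about -5; negative curl means clockwise rotation.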